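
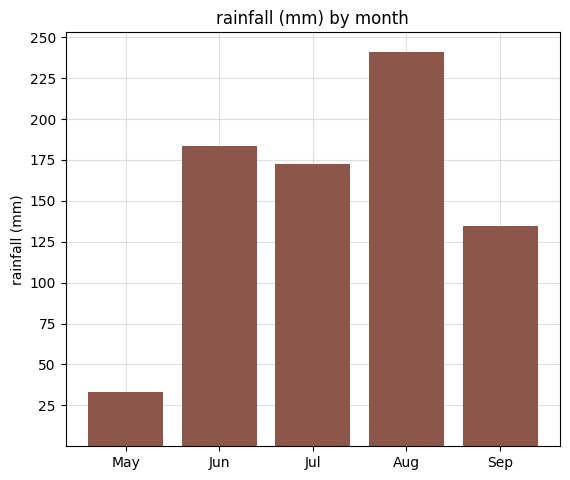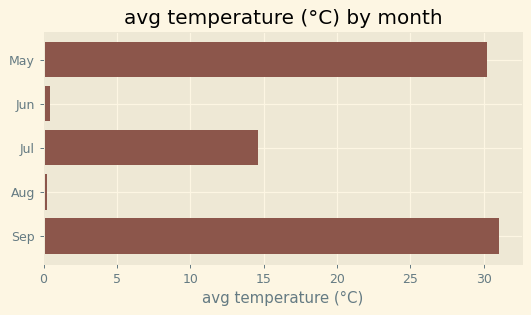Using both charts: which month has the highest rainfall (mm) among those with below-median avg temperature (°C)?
Aug

Chart 2 median avg temperature (°C) ≈ 15; below-median months: Jun, Aug. Among those, Aug has the highest rainfall (mm) (≈ 250).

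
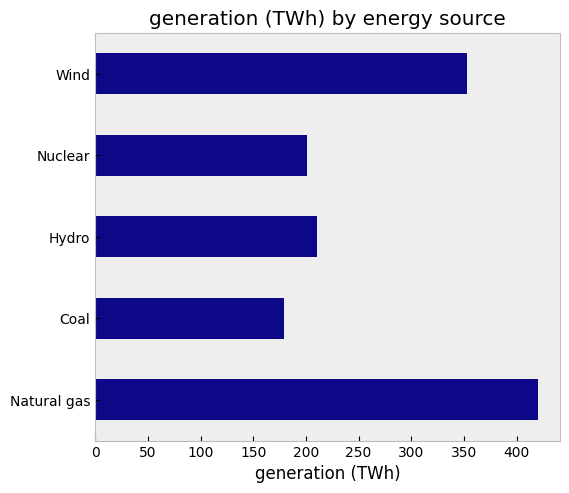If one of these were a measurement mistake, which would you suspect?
Natural gas ≈ 400; the rest sit between ≈ 200 and ≈ 350.

Natural gas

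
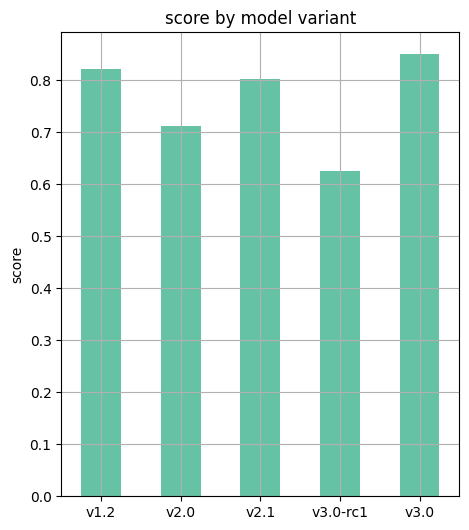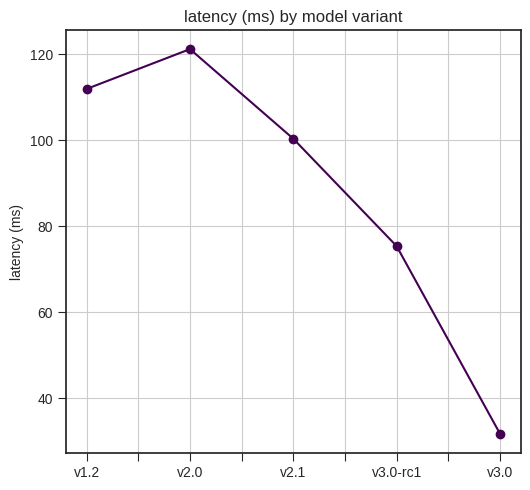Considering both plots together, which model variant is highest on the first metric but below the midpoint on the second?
v3.0

Chart 2 median latency (ms) ≈ 100; below-median model variants: v3.0-rc1, v3.0. Among those, v3.0 has the highest score (≈ 0.9).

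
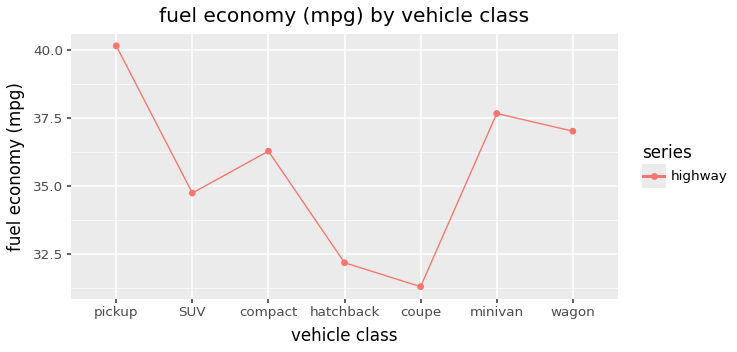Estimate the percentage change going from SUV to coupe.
SUV ≈ 35, coupe ≈ 31; (31 − 35) / 35 ≈ -11.4%.

≈ -11.4%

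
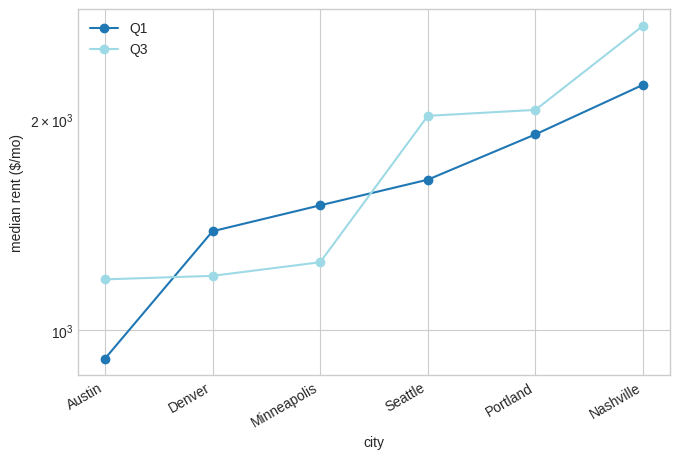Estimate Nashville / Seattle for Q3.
≈ 1.4×

Nashville ≈ 2800, Seattle ≈ 2000; 2800/2000 ≈ 1.4.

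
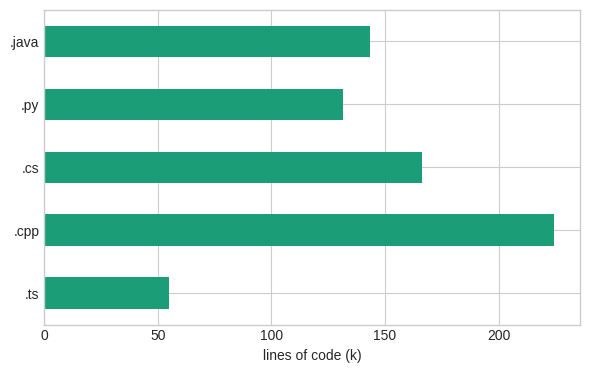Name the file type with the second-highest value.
.cs

Top 3: .cpp ≈ 220, .cs ≈ 160, .java ≈ 140.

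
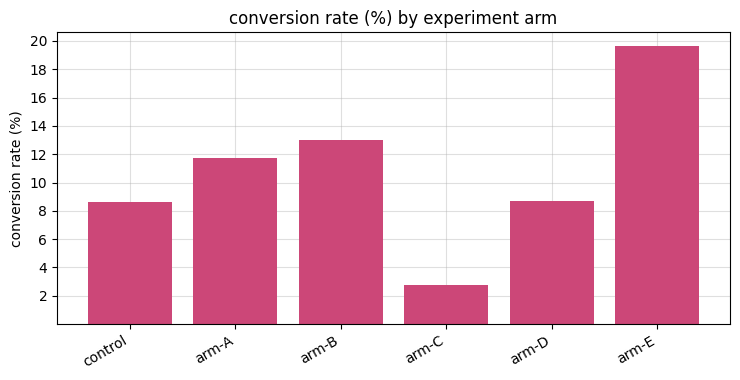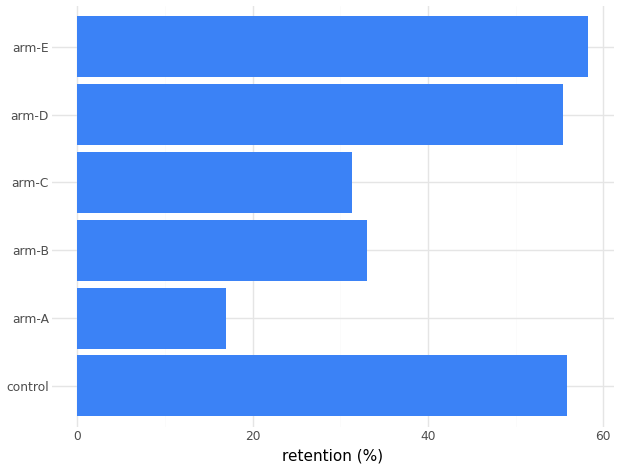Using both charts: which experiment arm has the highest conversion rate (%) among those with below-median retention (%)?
Chart 2 median retention (%) ≈ 40; below-median experiment arms: arm-A, arm-B, arm-C. Among those, arm-B has the highest conversion rate (%) (≈ 14).

arm-B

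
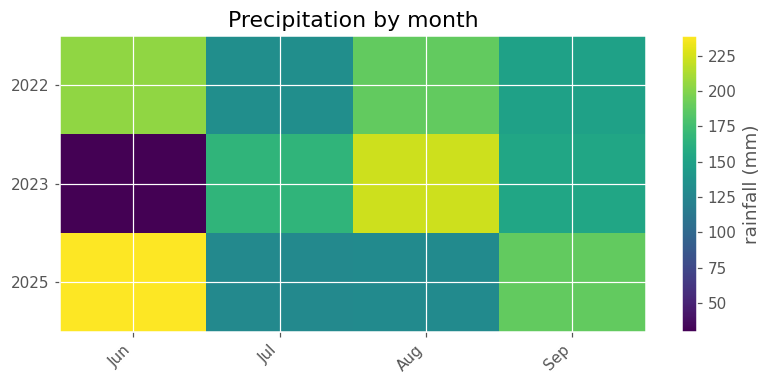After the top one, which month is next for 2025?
Sep

Top 3 for 2025: Jun ≈ 240, Sep ≈ 180, Aug ≈ 140.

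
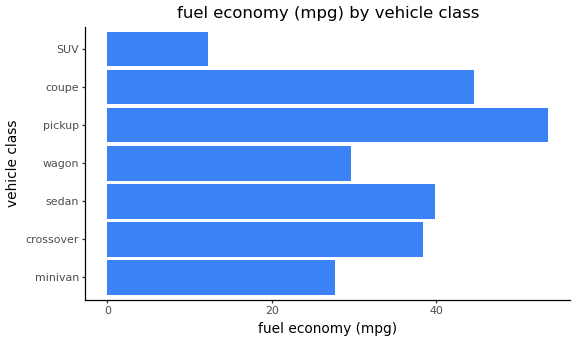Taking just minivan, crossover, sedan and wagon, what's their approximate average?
(30 + 40 + 40 + 30) / 4 ≈ 35.

≈ 35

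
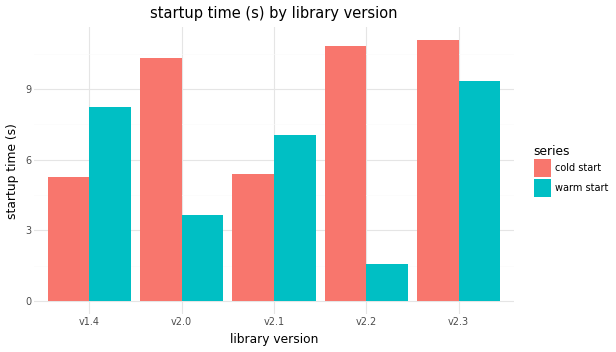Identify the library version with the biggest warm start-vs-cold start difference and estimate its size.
v2.2, ≈ 9 s

v2.2: warm start ≈ 2, cold start ≈ 11 → gap ≈ 9. Next-largest (v2.0) is only ≈ 6.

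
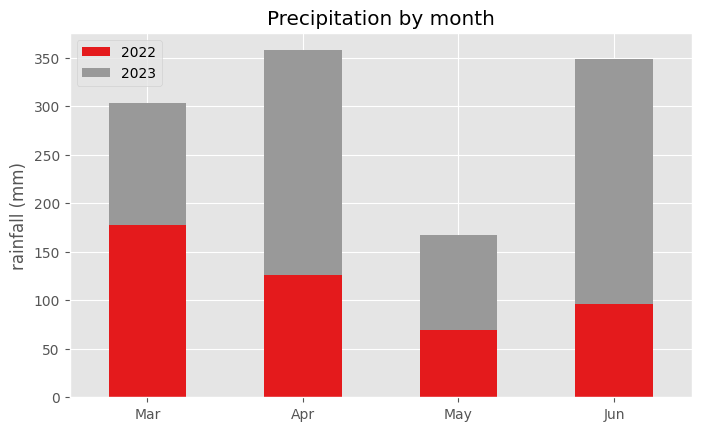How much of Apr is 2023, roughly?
2023 top ≈ 350, bottom ≈ 150; segment ≈ 200.

≈ 200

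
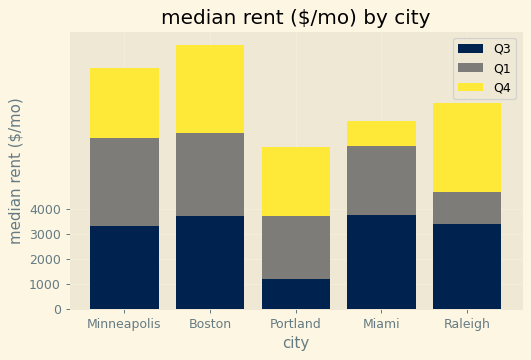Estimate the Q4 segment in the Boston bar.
≈ 4000

Q4 top ≈ 11000, bottom ≈ 7000; segment ≈ 4000.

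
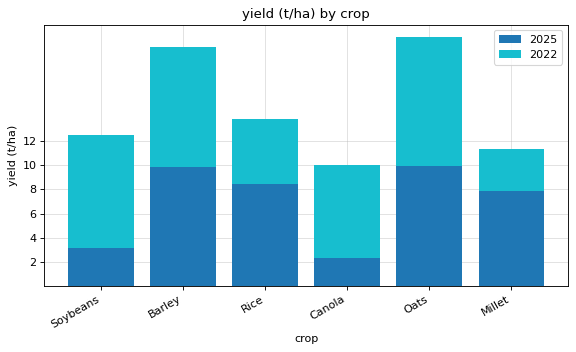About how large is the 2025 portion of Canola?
2025 top ≈ 2, bottom ≈ 0; segment ≈ 2.

≈ 2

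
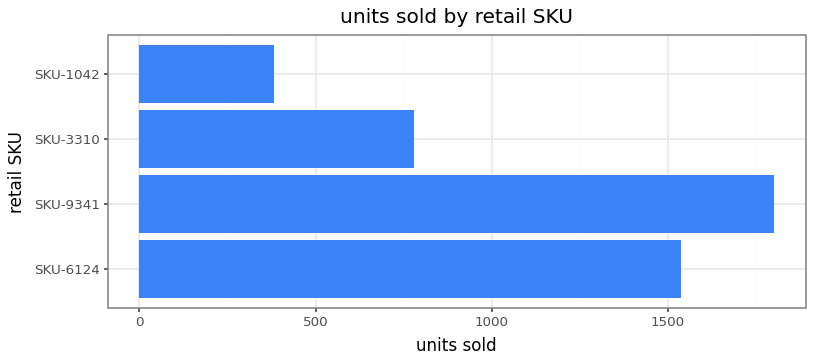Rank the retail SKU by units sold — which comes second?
SKU-6124

Top 3: SKU-9341 ≈ 1800, SKU-6124 ≈ 1600, SKU-3310 ≈ 800.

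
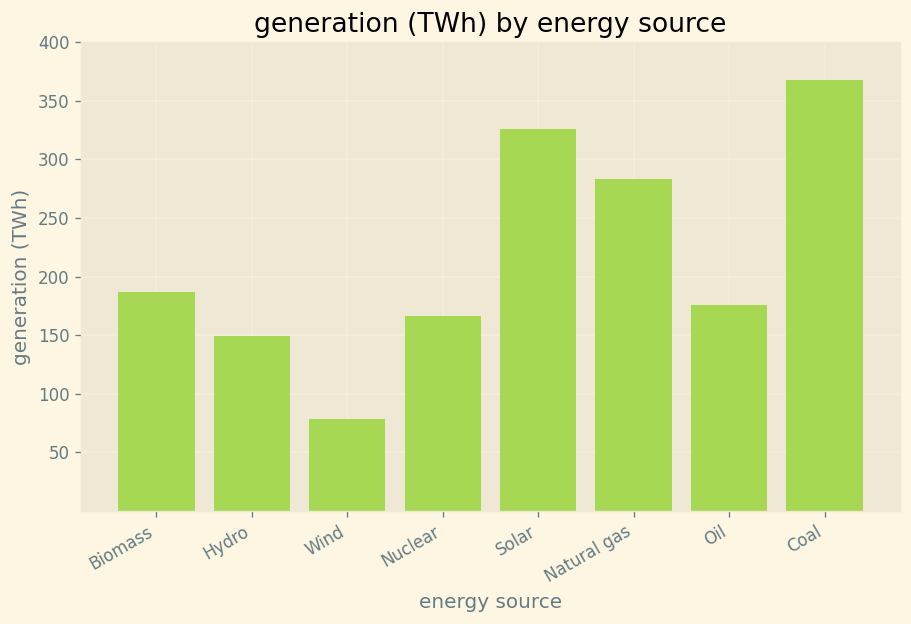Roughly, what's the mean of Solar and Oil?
≈ 275

(350 + 200) / 2 ≈ 275.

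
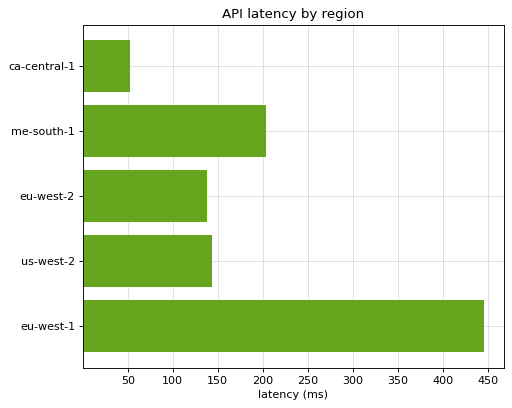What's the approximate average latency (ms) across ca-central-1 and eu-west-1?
(50 + 450) / 2 ≈ 250.

≈ 250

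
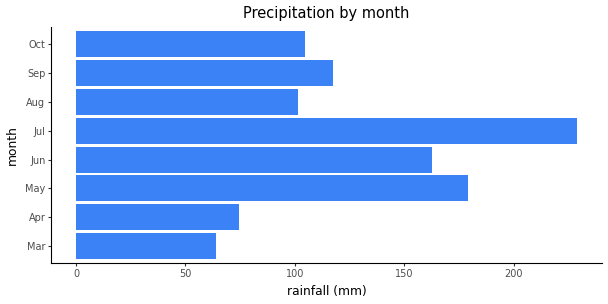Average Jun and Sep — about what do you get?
(160 + 120) / 2 ≈ 140.

≈ 140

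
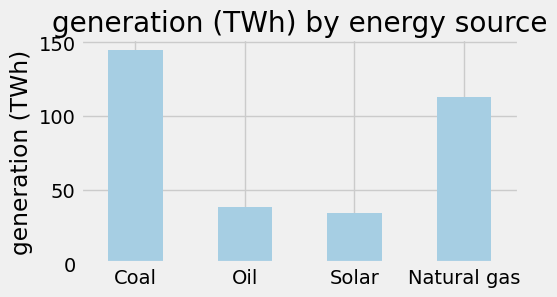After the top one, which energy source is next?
Natural gas

Top 3: Coal ≈ 140, Natural gas ≈ 120, Oil ≈ 40.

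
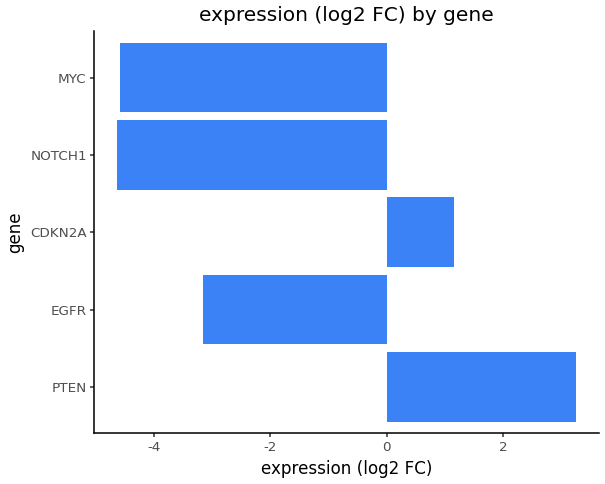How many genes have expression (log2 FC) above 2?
1

Above 2: PTEN.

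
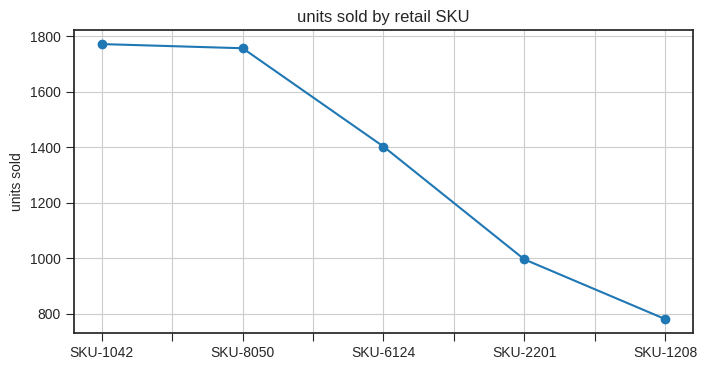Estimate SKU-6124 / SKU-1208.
SKU-6124 ≈ 1400, SKU-1208 ≈ 800; 1400/800 ≈ 1.75.

≈ 1.75×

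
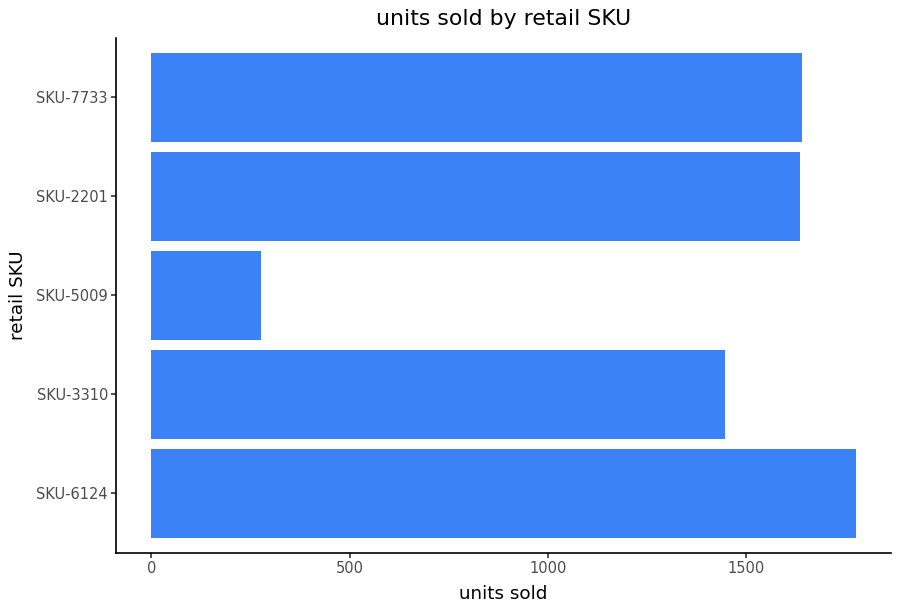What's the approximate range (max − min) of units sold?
≈ 1600

Max SKU-6124 ≈ 1800, min SKU-5009 ≈ 200; range ≈ 1600.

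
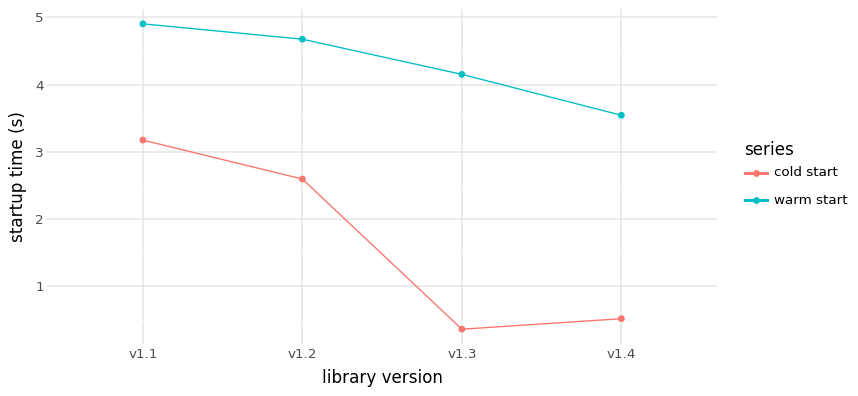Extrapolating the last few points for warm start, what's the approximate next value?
≈ 3

Last three: 4.5, 4.0, 3.5 → slope ≈ -0.5/step → next ≈ 3.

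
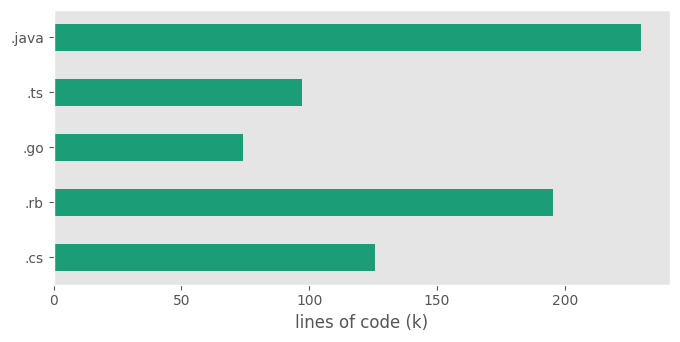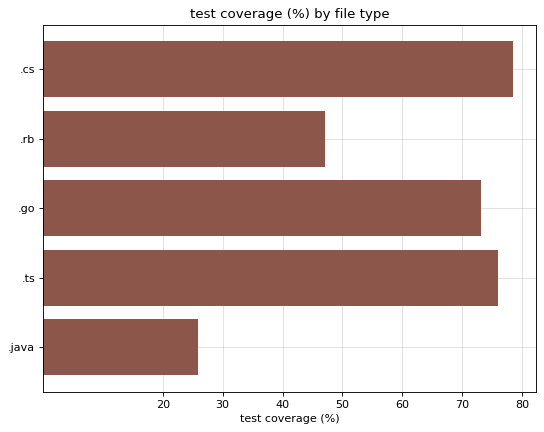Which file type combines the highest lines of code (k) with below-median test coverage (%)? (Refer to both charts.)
Chart 2 median test coverage (%) ≈ 70; below-median file types: .rb, .java. Among those, .java has the highest lines of code (k) (≈ 225).

.java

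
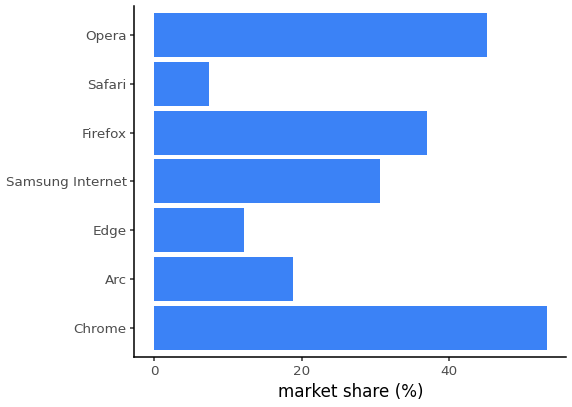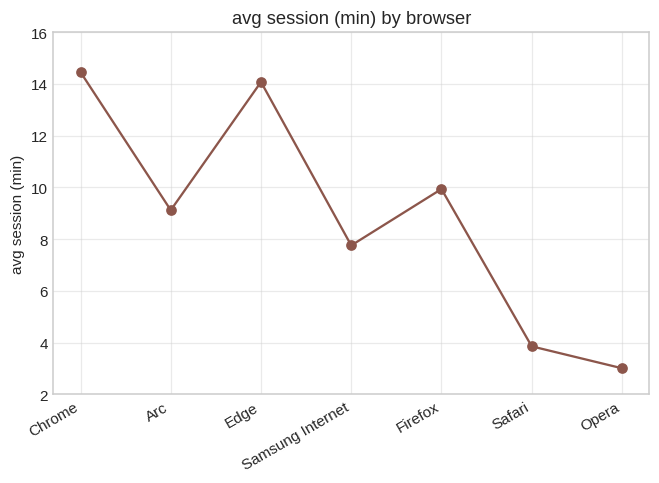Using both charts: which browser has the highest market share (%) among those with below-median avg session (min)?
Chart 2 median avg session (min) ≈ 10; below-median browsers: Samsung Internet, Safari, Opera. Among those, Opera has the highest market share (%) (≈ 45).

Opera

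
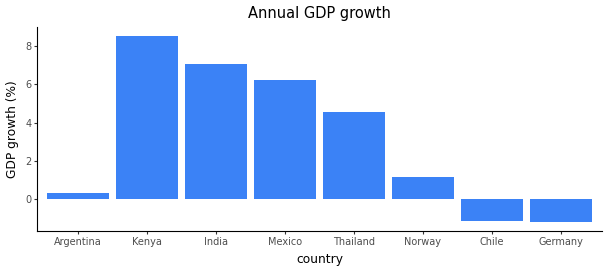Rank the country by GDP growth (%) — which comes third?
Top 4: Kenya ≈ 9, India ≈ 7, Mexico ≈ 6, Thailand ≈ 5.

Mexico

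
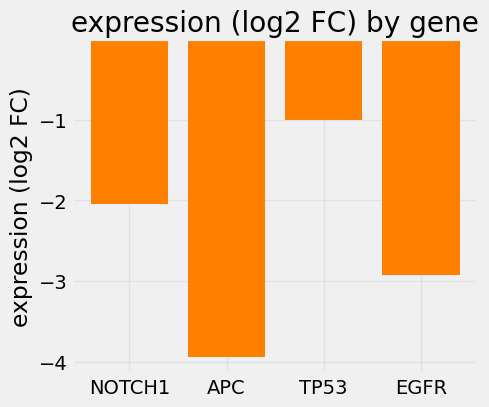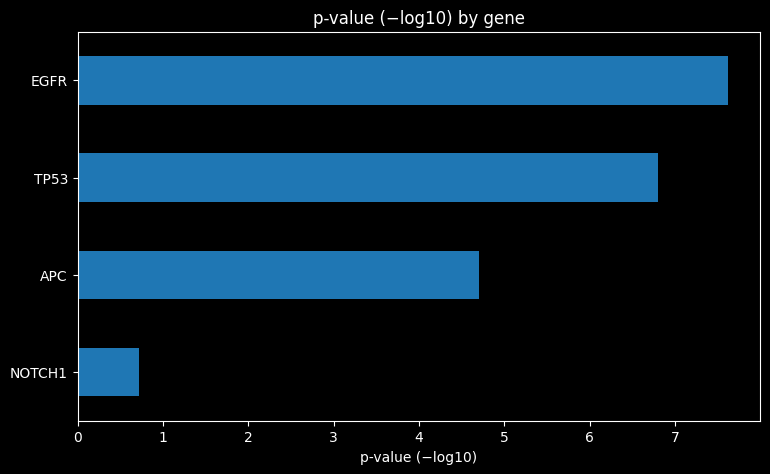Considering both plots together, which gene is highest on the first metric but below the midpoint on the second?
NOTCH1

Chart 2 median p-value (−log10) ≈ 6; below-median genes: NOTCH1, APC. Among those, NOTCH1 has the highest expression (log2 FC) (≈ -2).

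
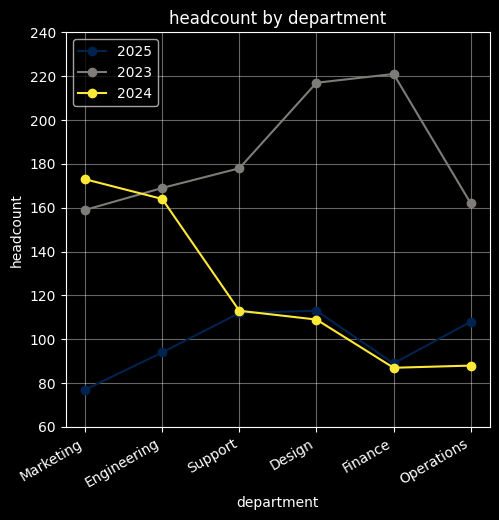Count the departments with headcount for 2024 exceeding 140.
2

Above 140: Marketing, Engineering.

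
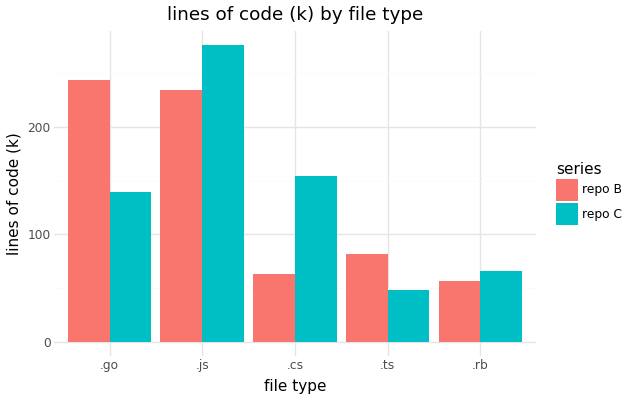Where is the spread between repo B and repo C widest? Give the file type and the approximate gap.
.go: repo B ≈ 250, repo C ≈ 150 → gap ≈ 100. Next-largest (.cs) is only ≈ 75.

.go, ≈ 100 k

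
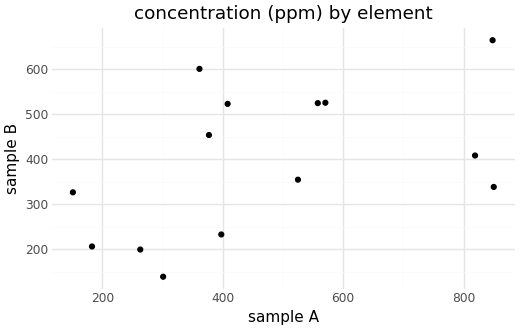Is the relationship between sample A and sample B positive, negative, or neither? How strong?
Points are positively correlated; moderate (|r| ≈ 0.5).

positive, moderate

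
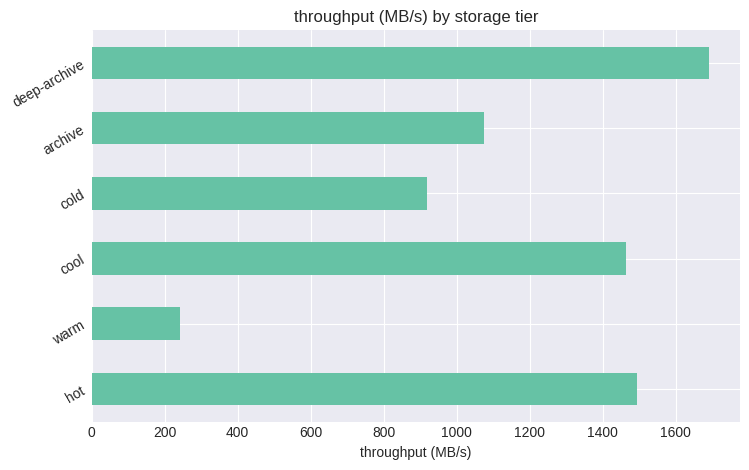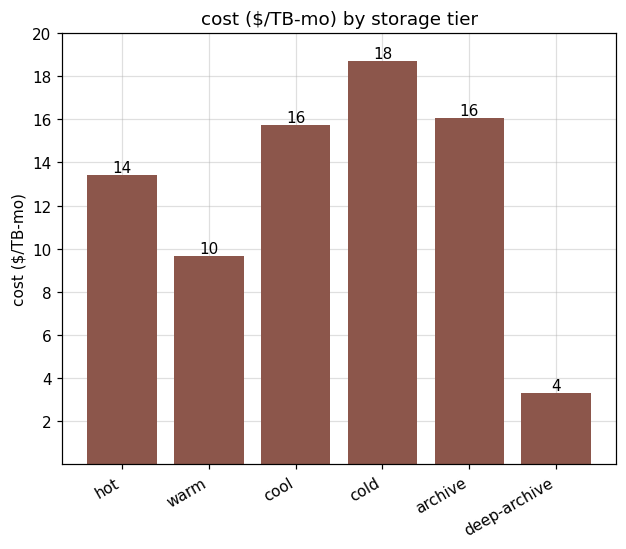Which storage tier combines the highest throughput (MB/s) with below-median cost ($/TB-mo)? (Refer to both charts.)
Chart 2 median cost ($/TB-mo) ≈ 14; below-median storage tiers: hot, warm, deep-archive. Among those, deep-archive has the highest throughput (MB/s) (≈ 1600).

deep-archive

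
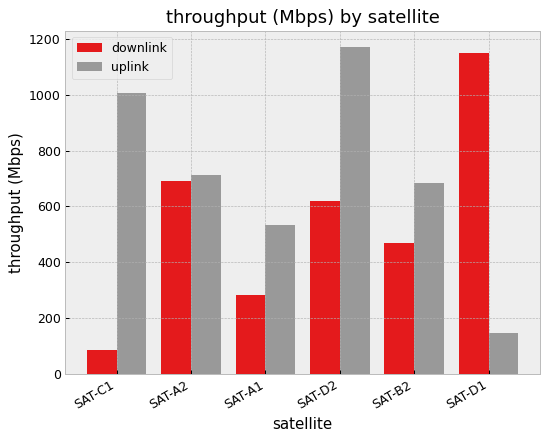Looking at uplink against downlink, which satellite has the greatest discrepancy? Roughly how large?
SAT-D1: uplink ≈ 100, downlink ≈ 1200 → gap ≈ 1100. Next-largest (SAT-C1) is only ≈ 900.

SAT-D1, ≈ 1100 Mbps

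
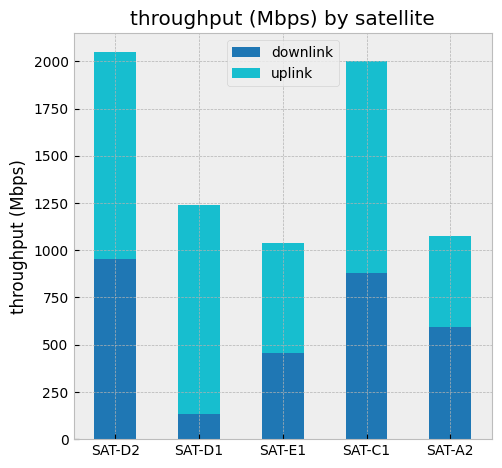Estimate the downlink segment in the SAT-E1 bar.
≈ 400

downlink top ≈ 400, bottom ≈ 0; segment ≈ 400.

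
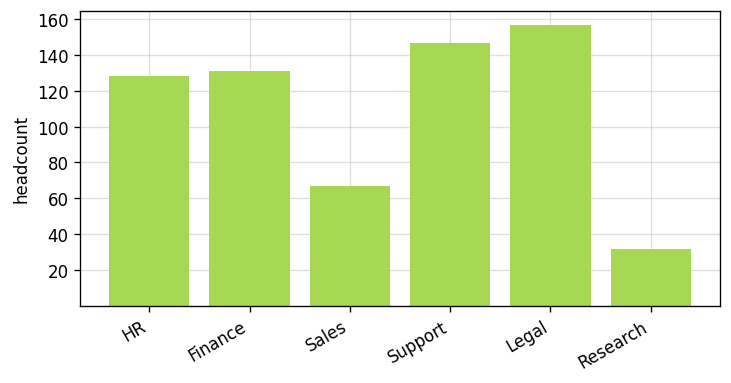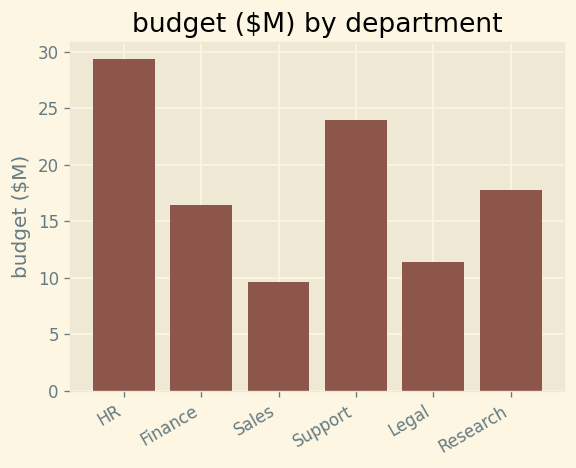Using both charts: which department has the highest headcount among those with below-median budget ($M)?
Chart 2 median budget ($M) ≈ 15; below-median departments: Finance, Sales, Legal. Among those, Legal has the highest headcount (≈ 160).

Legal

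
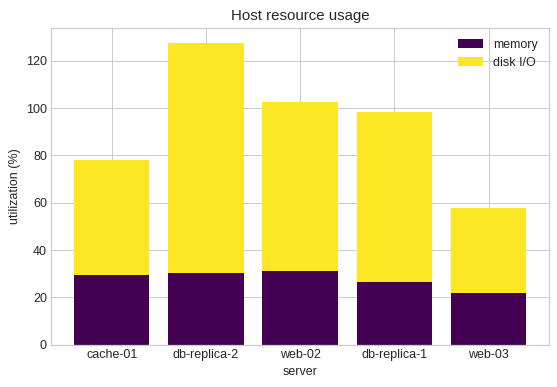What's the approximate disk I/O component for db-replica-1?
disk I/O top ≈ 100, bottom ≈ 20; segment ≈ 80.

≈ 80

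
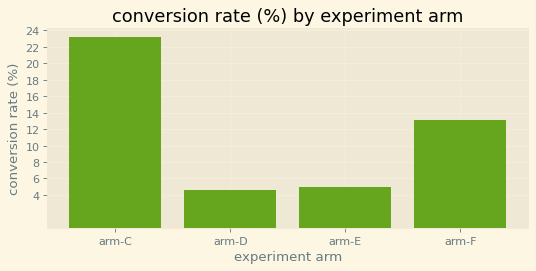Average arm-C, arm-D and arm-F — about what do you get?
(24 + 4 + 14) / 3 ≈ 14.

≈ 14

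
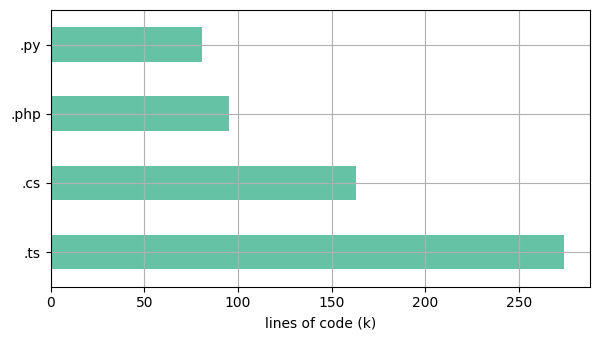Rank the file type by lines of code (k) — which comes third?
Top 4: .ts ≈ 275, .cs ≈ 175, .php ≈ 100, .py ≈ 75.

.php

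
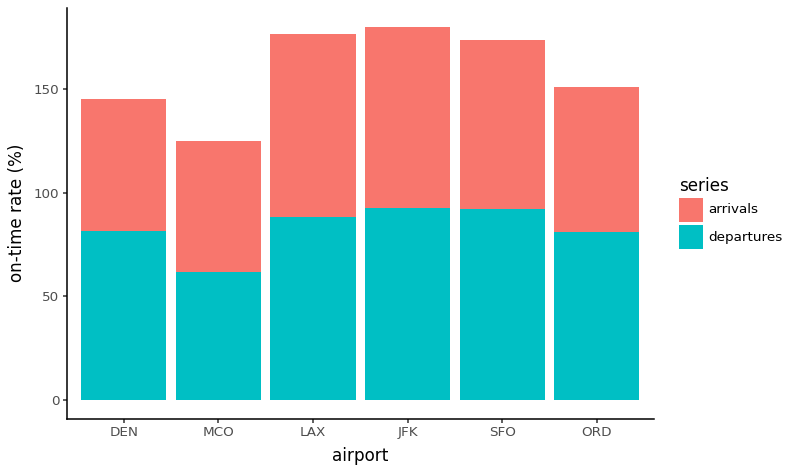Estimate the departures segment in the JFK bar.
≈ 100

departures top ≈ 100, bottom ≈ 0; segment ≈ 100.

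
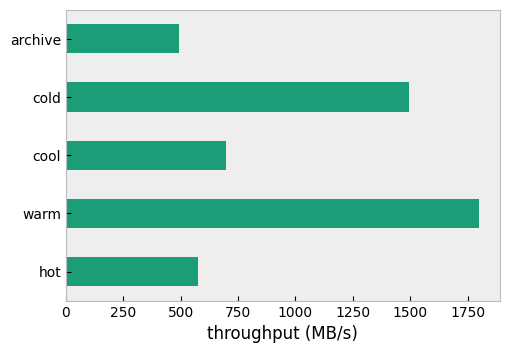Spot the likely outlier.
warm ≈ 1800; the rest sit between ≈ 400 and ≈ 1400.

warm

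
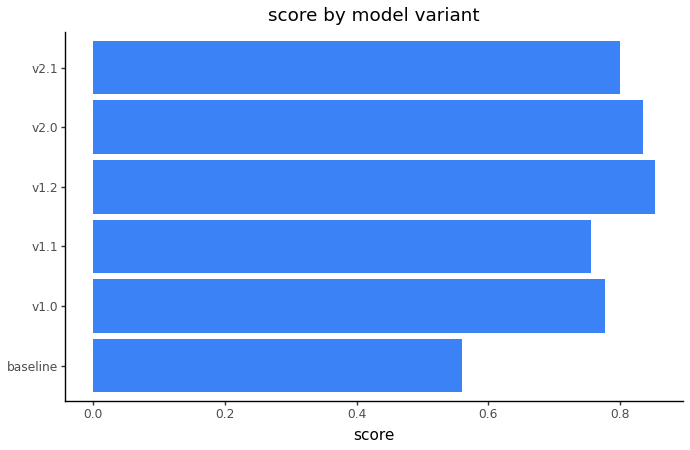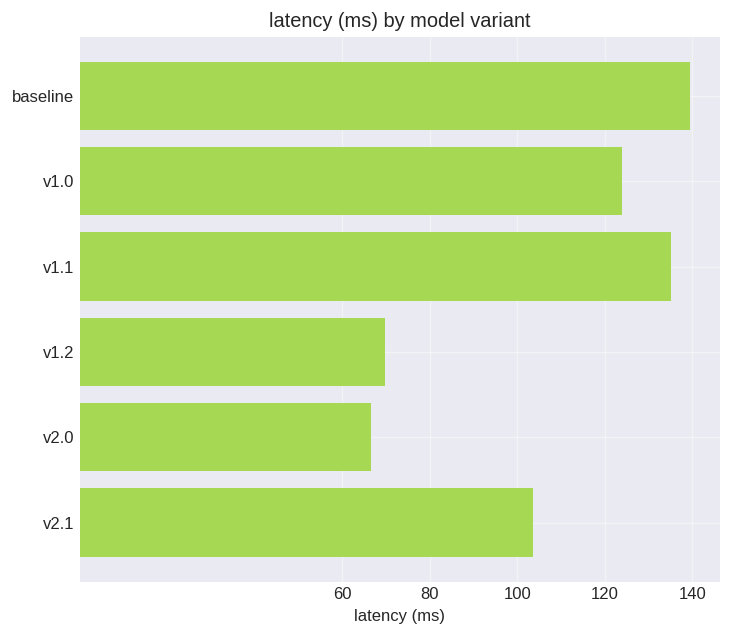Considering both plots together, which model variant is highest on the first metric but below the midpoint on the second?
Chart 2 median latency (ms) ≈ 120; below-median model variants: v1.2, v2.0, v2.1. Among those, v1.2 has the highest score (≈ 0.9).

v1.2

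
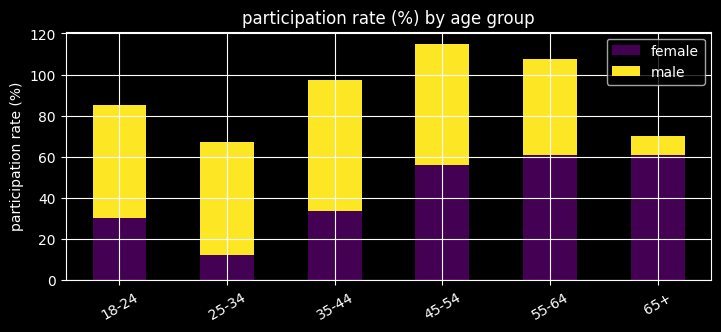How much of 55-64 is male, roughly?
male top ≈ 110, bottom ≈ 60; segment ≈ 50.

≈ 50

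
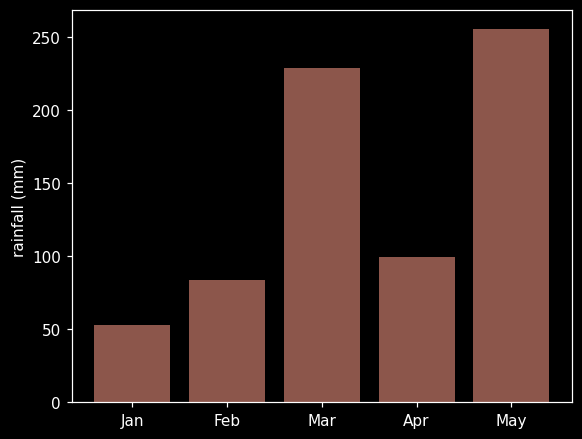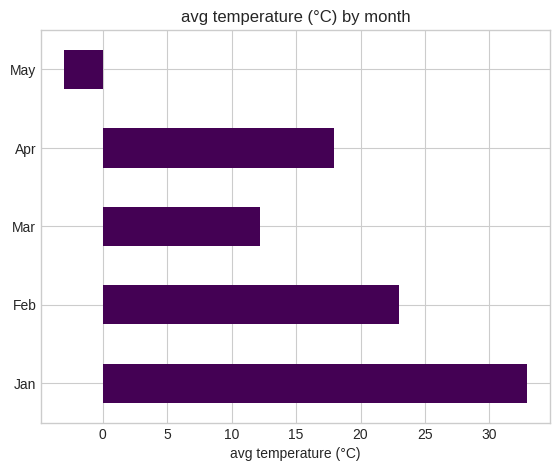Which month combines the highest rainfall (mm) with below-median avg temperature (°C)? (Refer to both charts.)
Chart 2 median avg temperature (°C) ≈ 20; below-median months: Mar, May. Among those, May has the highest rainfall (mm) (≈ 250).

May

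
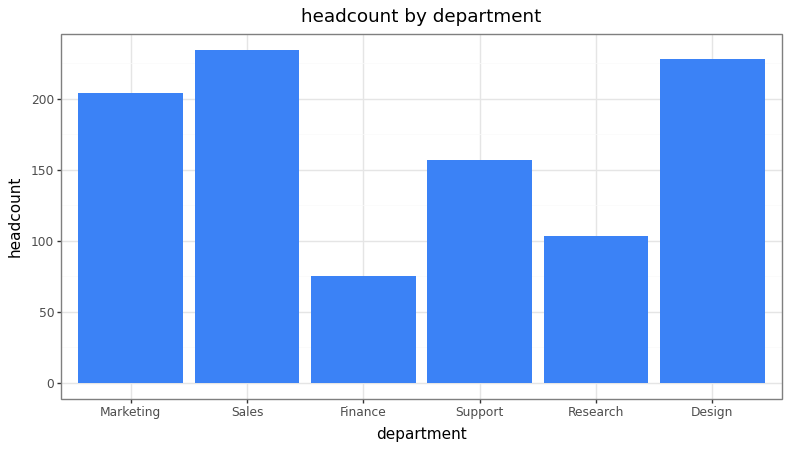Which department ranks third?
Marketing

Top 4: Sales ≈ 240, Design ≈ 220, Marketing ≈ 200, Support ≈ 160.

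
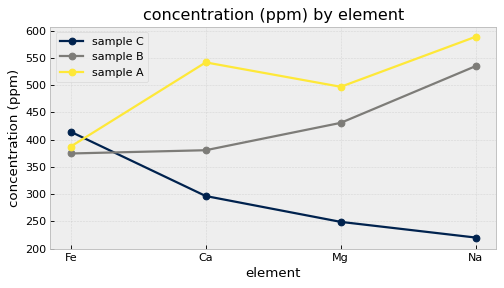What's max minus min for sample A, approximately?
Max Na ≈ 600, min Fe ≈ 400; range ≈ 200.

≈ 200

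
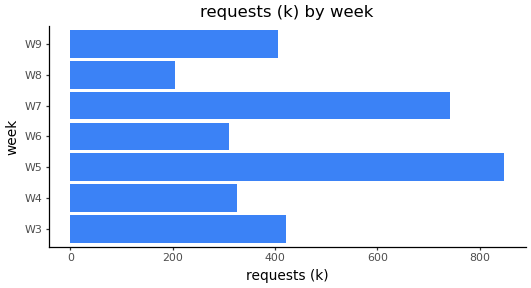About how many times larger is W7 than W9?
W7 ≈ 700, W9 ≈ 400; 700/400 ≈ 1.75.

≈ 1.75×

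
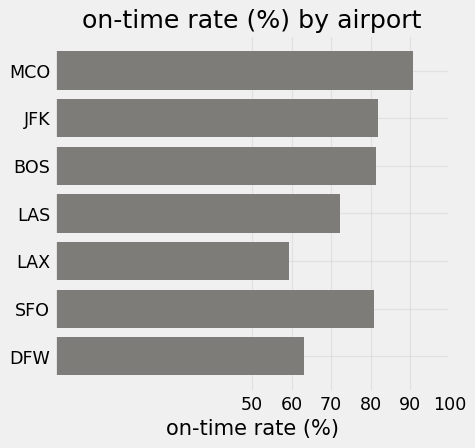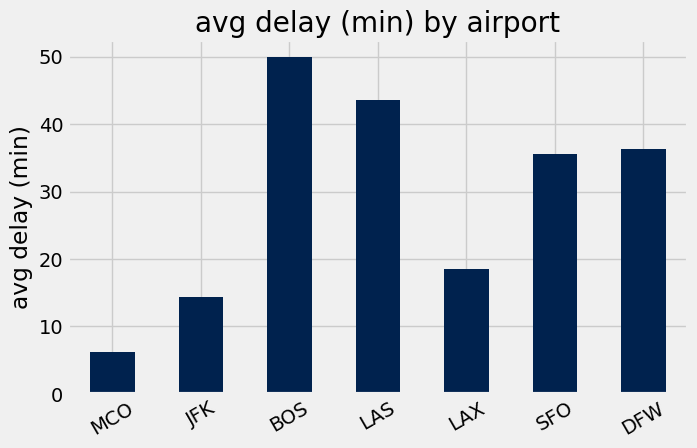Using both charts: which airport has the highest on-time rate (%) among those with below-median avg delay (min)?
MCO

Chart 2 median avg delay (min) ≈ 35; below-median airports: MCO, JFK, LAX. Among those, MCO has the highest on-time rate (%) (≈ 90).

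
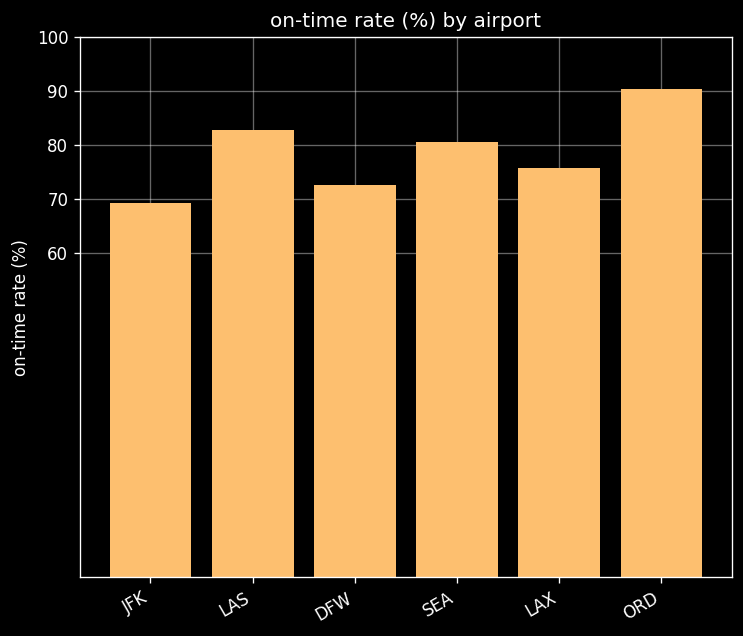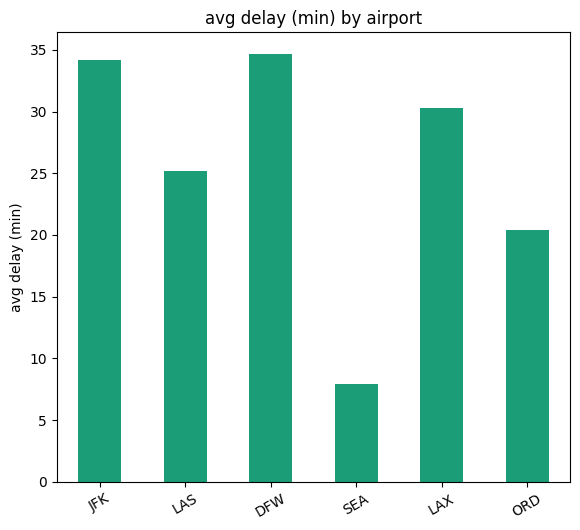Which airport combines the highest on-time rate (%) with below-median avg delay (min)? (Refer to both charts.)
Chart 2 median avg delay (min) ≈ 30; below-median airports: LAS, SEA, ORD. Among those, ORD has the highest on-time rate (%) (≈ 90).

ORD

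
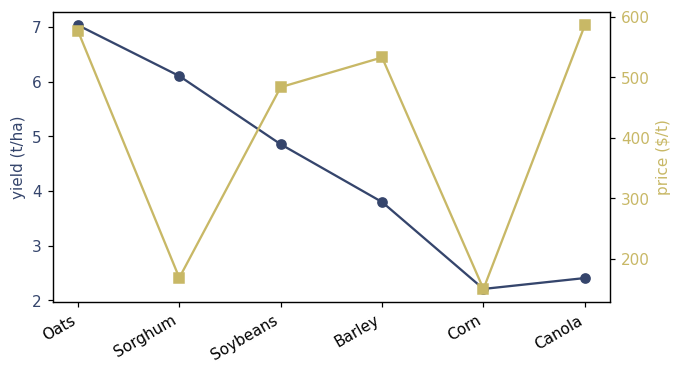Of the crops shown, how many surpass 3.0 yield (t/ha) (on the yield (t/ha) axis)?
Above 3.0: Oats, Sorghum, Soybeans, Barley.

4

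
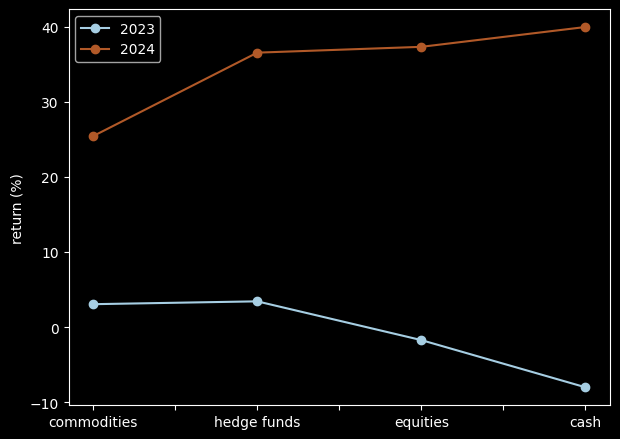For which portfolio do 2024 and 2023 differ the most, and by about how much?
cash, ≈ 50 %

cash: 2024 ≈ 40, 2023 ≈ -10 → gap ≈ 50. Next-largest (equities) is only ≈ 35.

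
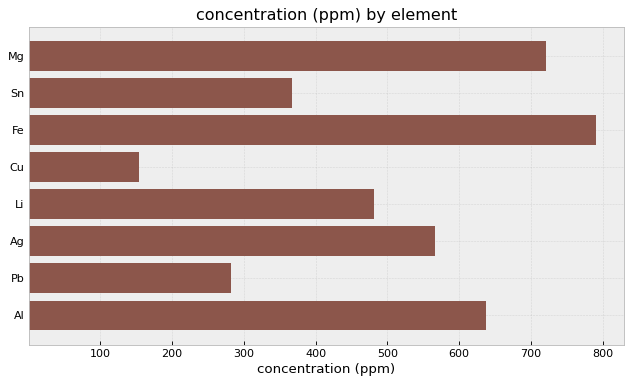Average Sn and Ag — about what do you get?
(400 + 600) / 2 ≈ 500.

≈ 500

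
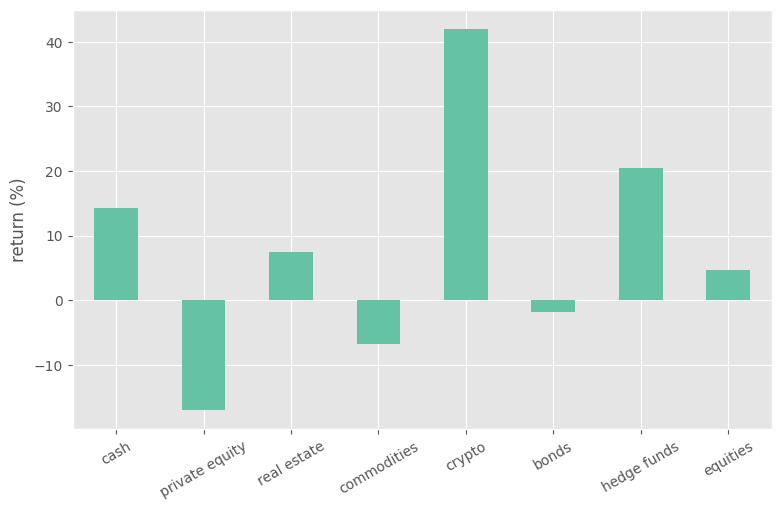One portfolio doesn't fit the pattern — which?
crypto

crypto ≈ 40; the rest sit between ≈ -15 and ≈ 20.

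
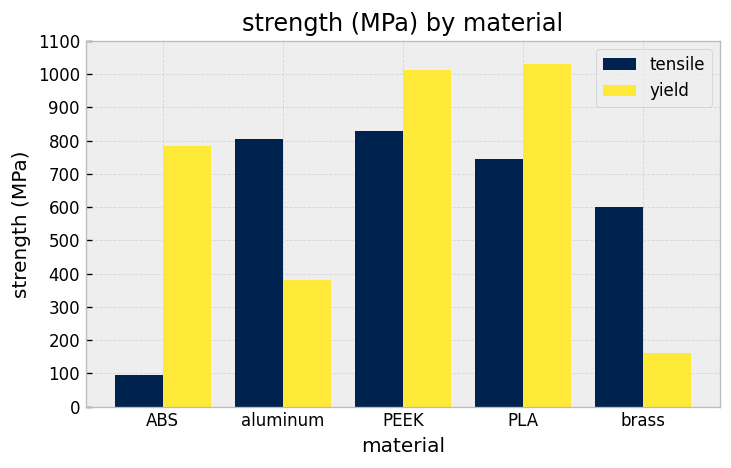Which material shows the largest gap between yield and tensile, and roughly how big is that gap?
ABS, ≈ 700 MPa

ABS: yield ≈ 800, tensile ≈ 100 → gap ≈ 700. Next-largest (brass) is only ≈ 400.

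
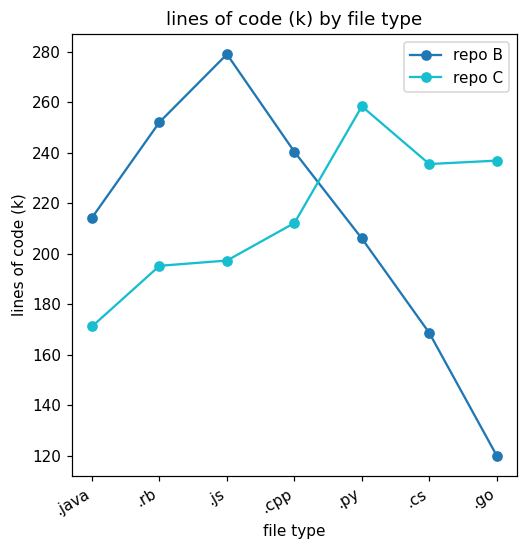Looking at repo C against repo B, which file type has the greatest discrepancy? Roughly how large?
.go, ≈ 120 k

.go: repo C ≈ 240, repo B ≈ 120 → gap ≈ 120. Next-largest (.js) is only ≈ 80.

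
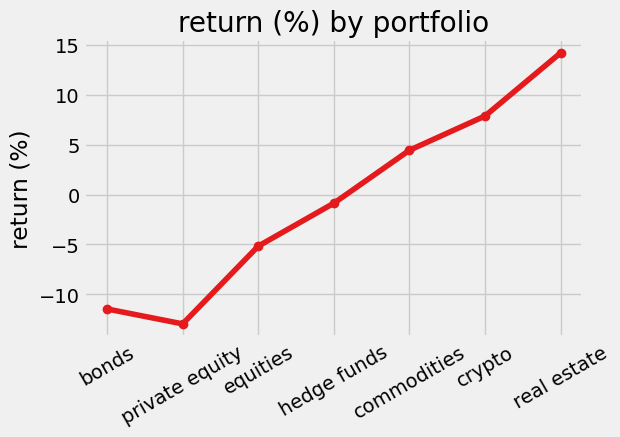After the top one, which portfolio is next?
crypto

Top 3: real estate ≈ 15, crypto ≈ 10, commodities ≈ 5.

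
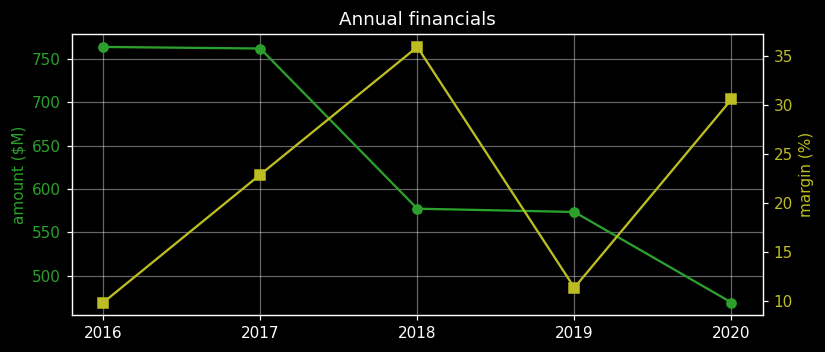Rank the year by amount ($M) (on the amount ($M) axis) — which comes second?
Top 3 (on the amount ($M) axis): 2016 ≈ 775, 2017 ≈ 750, 2018 ≈ 575.

2017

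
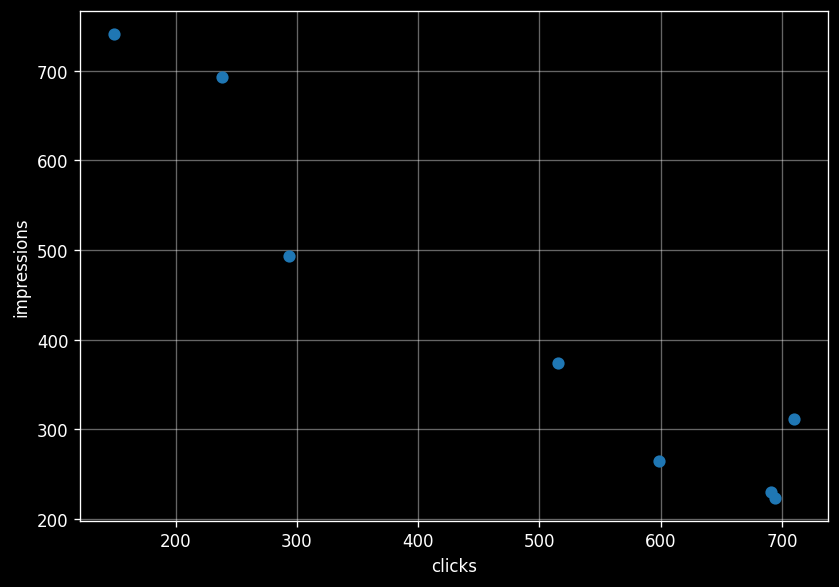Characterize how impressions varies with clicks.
Points are negatively correlated; strong (|r| ≈ 1.0).

negative, strong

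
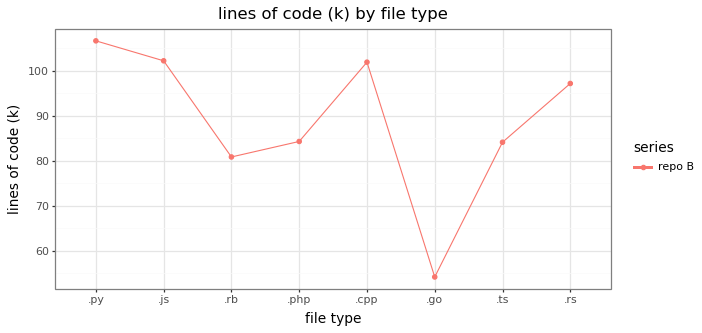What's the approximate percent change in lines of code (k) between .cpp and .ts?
.cpp ≈ 100, .ts ≈ 85; (85 − 100) / 100 ≈ -15%.

≈ -15%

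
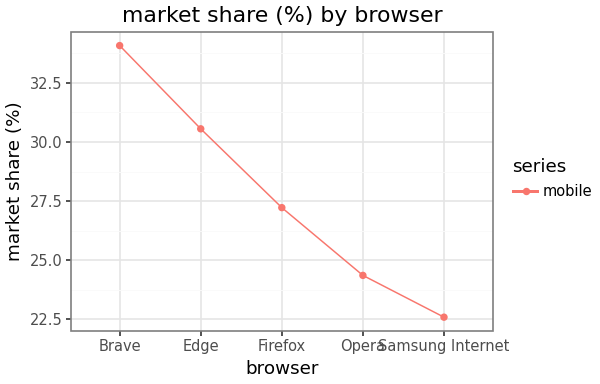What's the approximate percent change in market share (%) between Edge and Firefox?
Edge ≈ 31, Firefox ≈ 27; (27 − 31) / 31 ≈ -12.9%.

≈ -12.9%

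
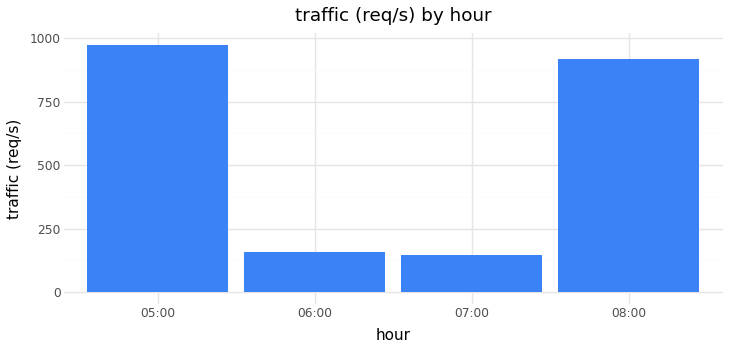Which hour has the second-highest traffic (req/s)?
08:00

Top 3: 05:00 ≈ 1000, 08:00 ≈ 900, 06:00 ≈ 200.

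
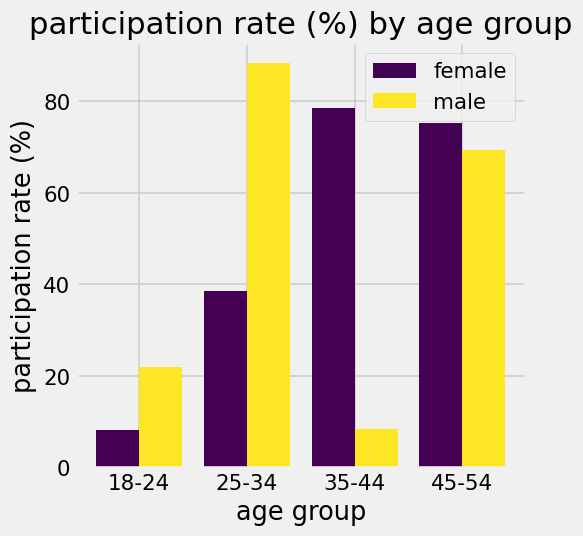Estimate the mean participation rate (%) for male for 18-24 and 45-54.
(20 + 70) / 2 ≈ 45.

≈ 45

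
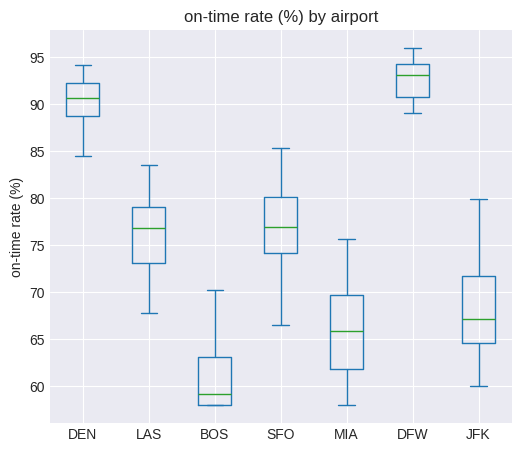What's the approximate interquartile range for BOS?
≈ 5

Q3 ≈ 65, Q1 ≈ 60; IQR ≈ 5.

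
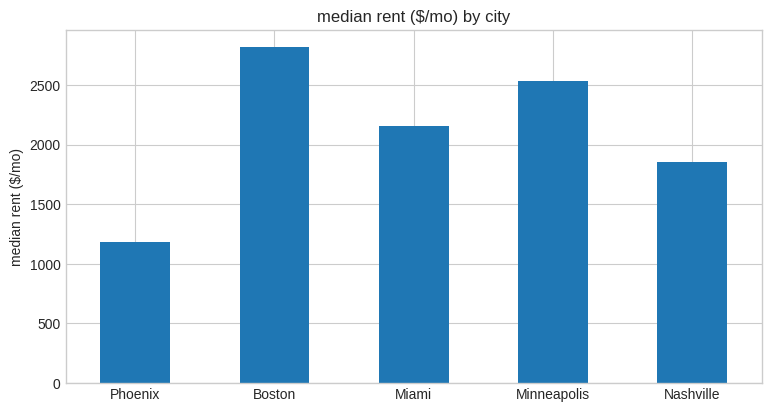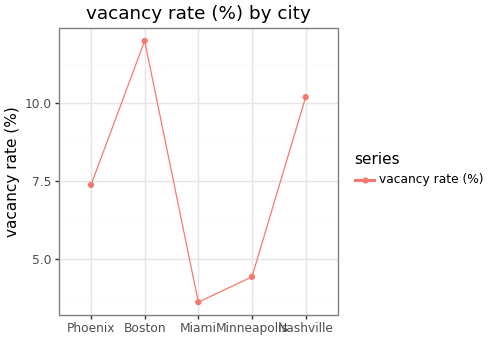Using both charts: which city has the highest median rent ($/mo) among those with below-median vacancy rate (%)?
Minneapolis

Chart 2 median vacancy rate (%) ≈ 8; below-median cities: Miami, Minneapolis. Among those, Minneapolis has the highest median rent ($/mo) (≈ 2500).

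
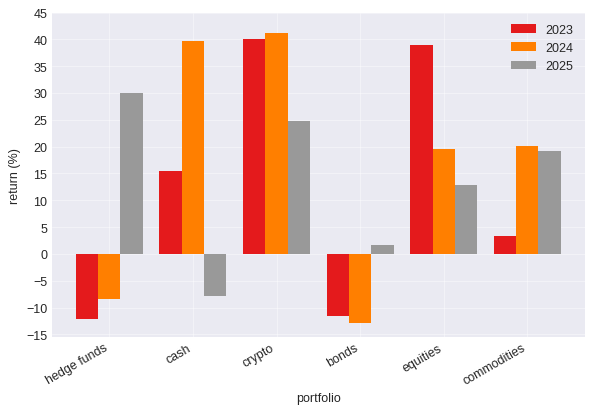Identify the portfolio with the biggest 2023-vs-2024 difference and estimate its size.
cash, ≈ 25 %

cash: 2023 ≈ 15, 2024 ≈ 40 → gap ≈ 25. Next-largest (equities) is only ≈ 20.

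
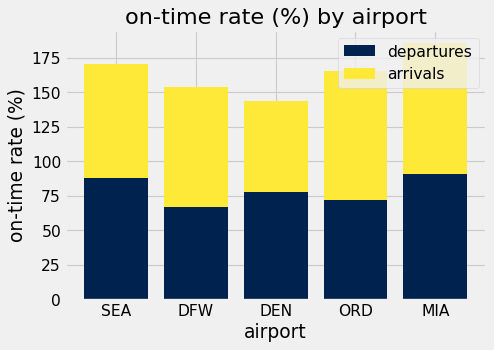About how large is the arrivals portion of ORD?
≈ 80

arrivals top ≈ 160, bottom ≈ 80; segment ≈ 80.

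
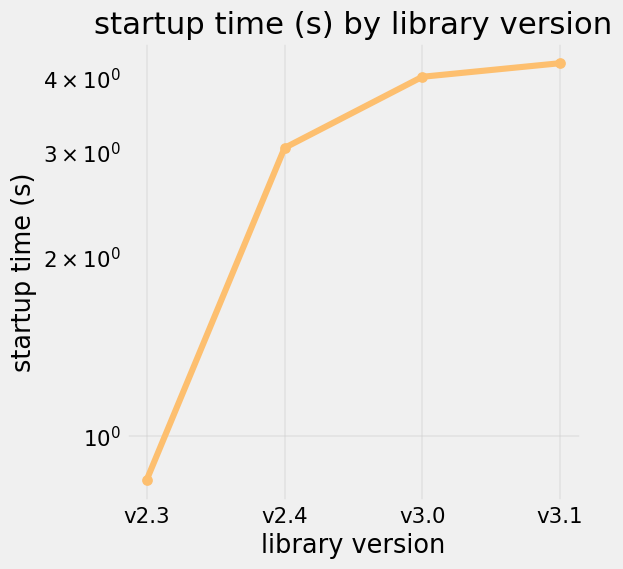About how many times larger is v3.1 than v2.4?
≈ 1.33×

v3.1 ≈ 4.0, v2.4 ≈ 3.0; 4.0/3.0 ≈ 1.33.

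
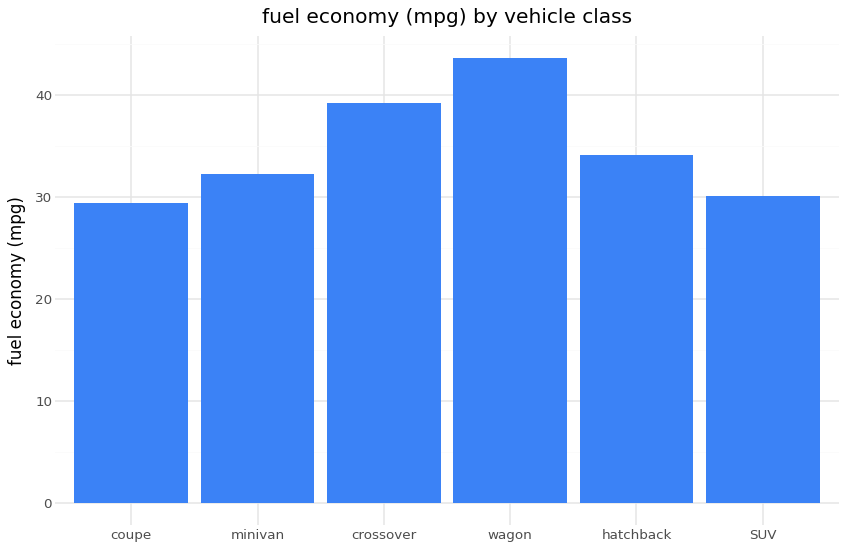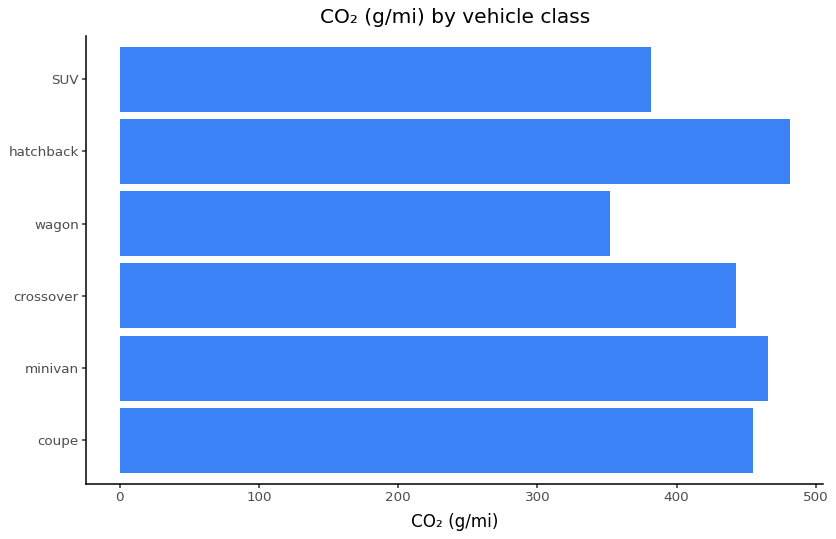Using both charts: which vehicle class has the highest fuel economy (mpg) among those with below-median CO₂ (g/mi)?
Chart 2 median CO₂ (g/mi) ≈ 450; below-median vehicle classes: crossover, wagon, SUV. Among those, wagon has the highest fuel economy (mpg) (≈ 45).

wagon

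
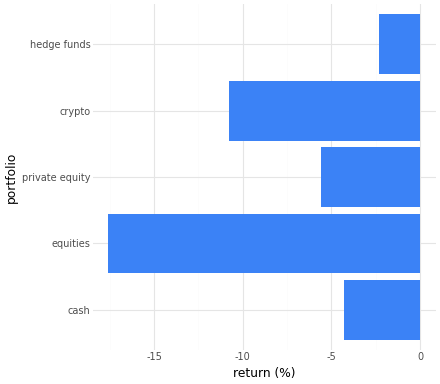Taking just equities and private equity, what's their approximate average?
(-18 + -6) / 2 ≈ -12.

≈ -12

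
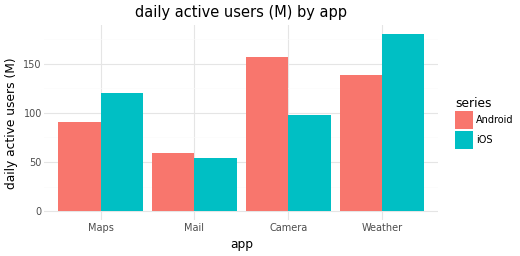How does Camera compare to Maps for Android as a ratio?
Camera ≈ 160, Maps ≈ 100; 160/100 ≈ 1.6.

≈ 1.6×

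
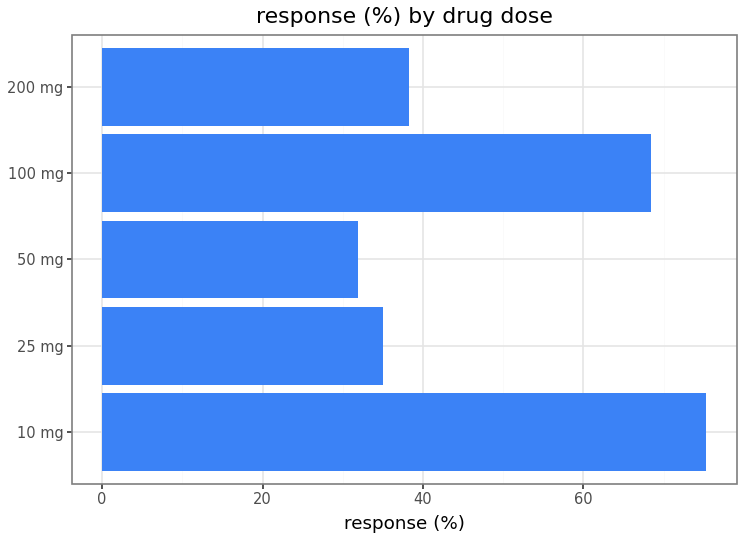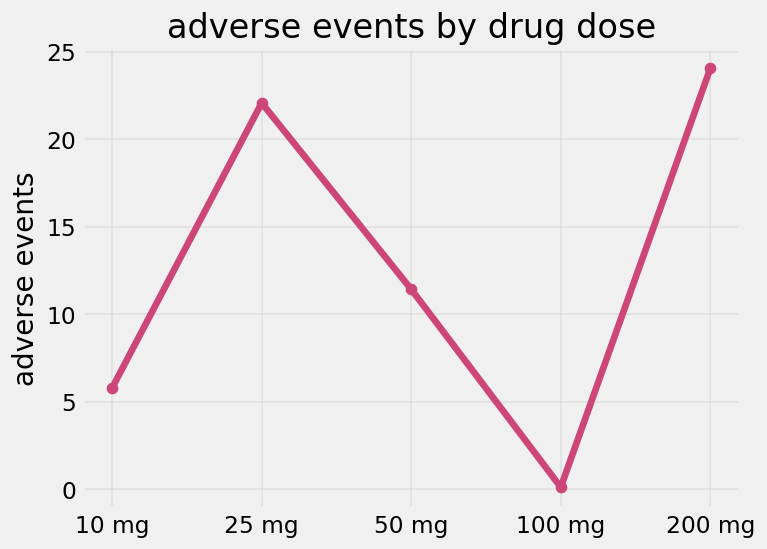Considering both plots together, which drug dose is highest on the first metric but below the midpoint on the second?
10 mg

Chart 2 median adverse events ≈ 10; below-median drug doses: 10 mg, 100 mg. Among those, 10 mg has the highest response (%) (≈ 80).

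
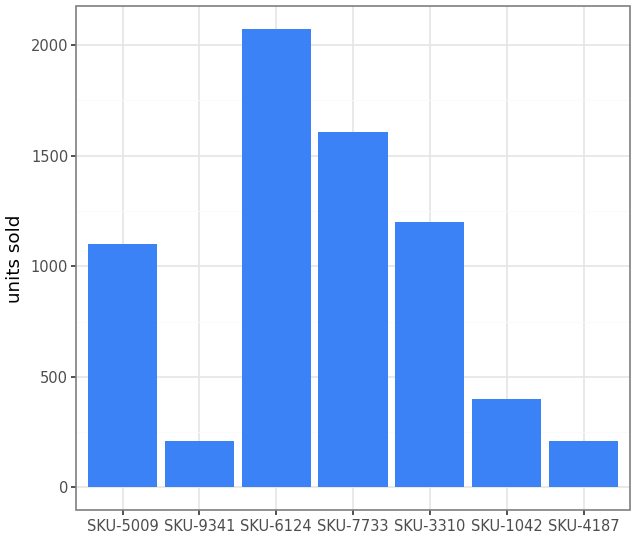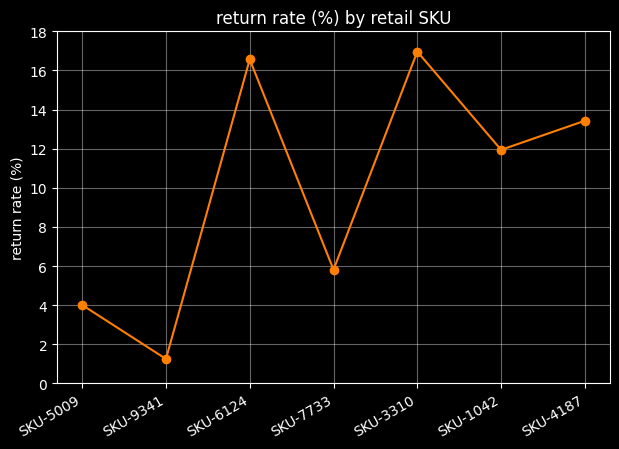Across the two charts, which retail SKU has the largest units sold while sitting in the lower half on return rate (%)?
Chart 2 median return rate (%) ≈ 12; below-median retail SKUs: SKU-5009, SKU-9341, SKU-7733. Among those, SKU-7733 has the highest units sold (≈ 1600).

SKU-7733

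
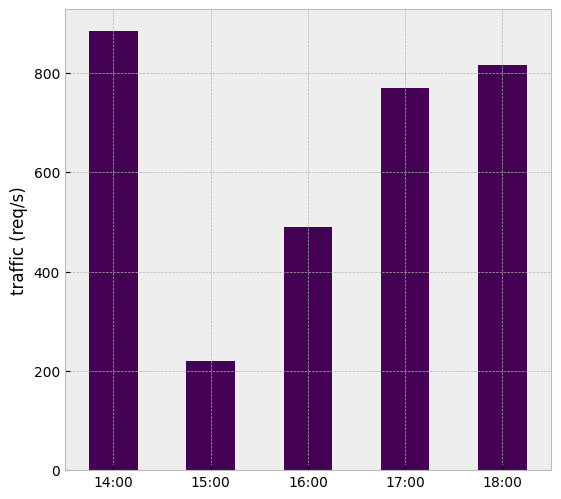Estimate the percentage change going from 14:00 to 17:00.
14:00 ≈ 900, 17:00 ≈ 800; (800 − 900) / 900 ≈ -11.1%.

≈ -11.1%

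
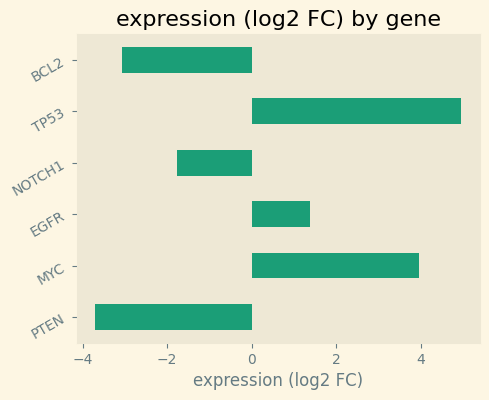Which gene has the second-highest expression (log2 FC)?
Top 3: TP53 ≈ 5, MYC ≈ 4, EGFR ≈ 1.

MYC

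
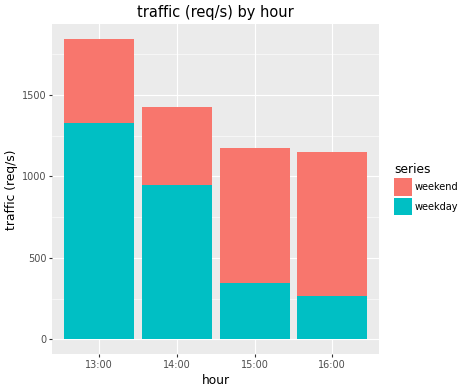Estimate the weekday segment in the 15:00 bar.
≈ 400

weekday top ≈ 400, bottom ≈ 0; segment ≈ 400.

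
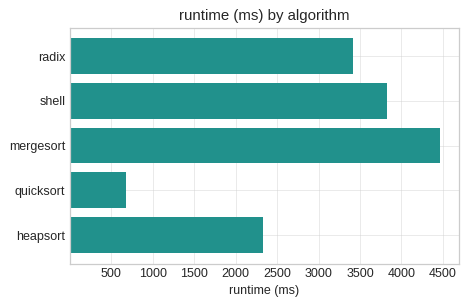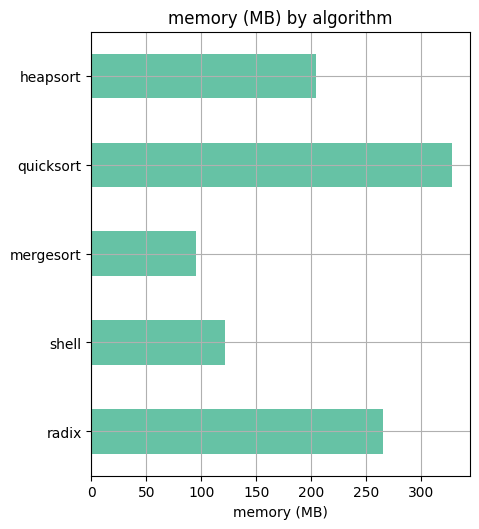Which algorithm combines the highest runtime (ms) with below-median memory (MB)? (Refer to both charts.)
mergesort

Chart 2 median memory (MB) ≈ 200; below-median algorithms: shell, mergesort. Among those, mergesort has the highest runtime (ms) (≈ 4500).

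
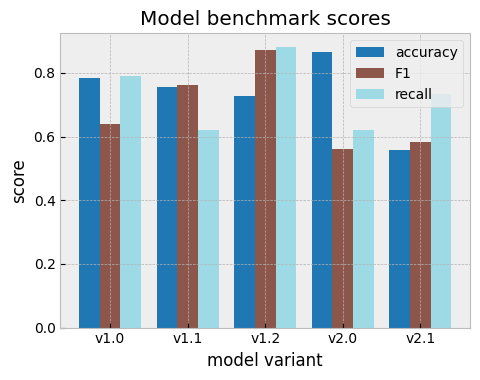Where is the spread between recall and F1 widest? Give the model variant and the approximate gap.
v1.0: recall ≈ 0.8, F1 ≈ 0.6 → gap ≈ 0.2. Next-largest (v2.1) is only ≈ 0.1.

v1.0, ≈ 0.2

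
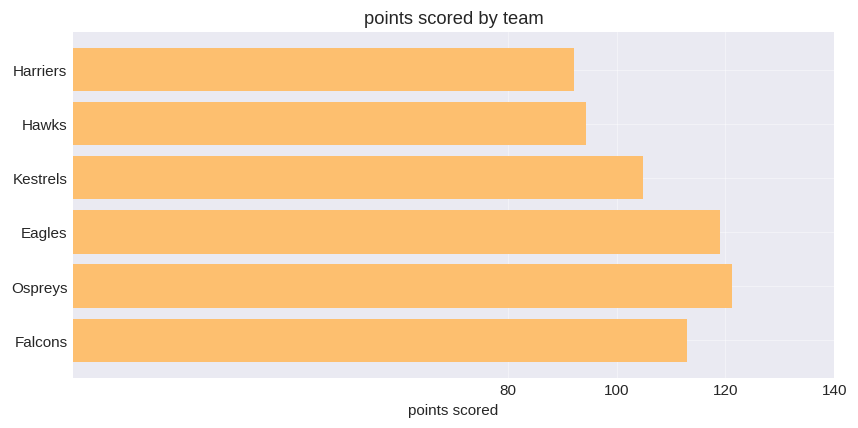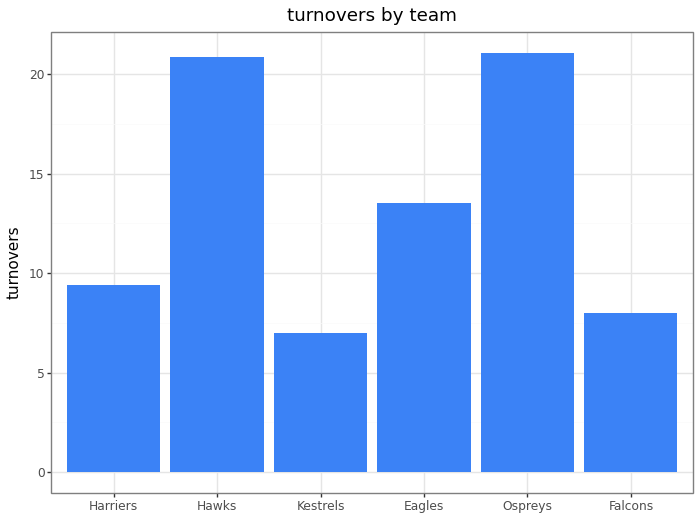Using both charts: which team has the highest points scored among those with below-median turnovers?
Chart 2 median turnovers ≈ 12; below-median teams: Harriers, Kestrels, Falcons. Among those, Falcons has the highest points scored (≈ 120).

Falcons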